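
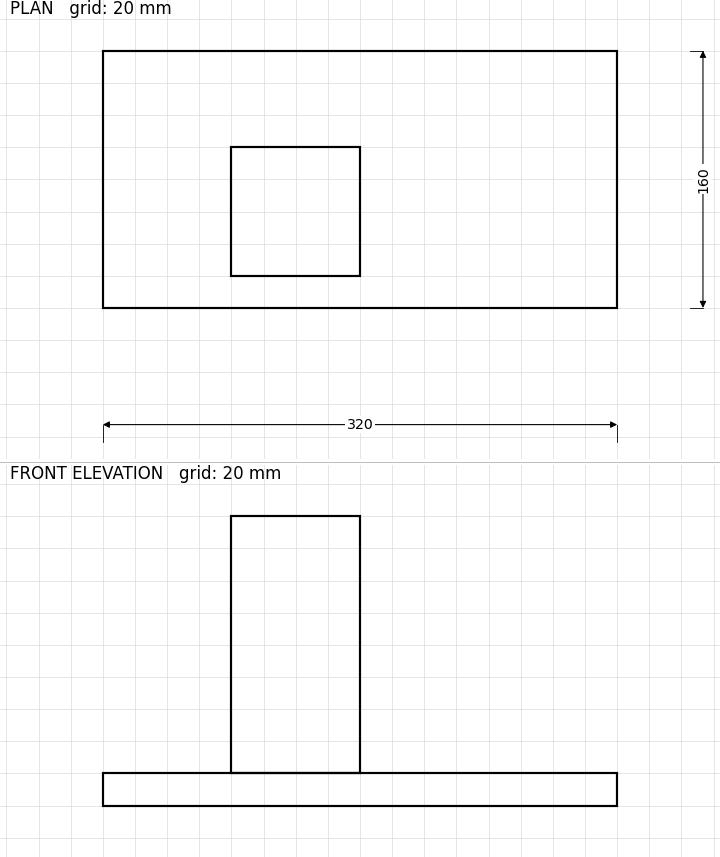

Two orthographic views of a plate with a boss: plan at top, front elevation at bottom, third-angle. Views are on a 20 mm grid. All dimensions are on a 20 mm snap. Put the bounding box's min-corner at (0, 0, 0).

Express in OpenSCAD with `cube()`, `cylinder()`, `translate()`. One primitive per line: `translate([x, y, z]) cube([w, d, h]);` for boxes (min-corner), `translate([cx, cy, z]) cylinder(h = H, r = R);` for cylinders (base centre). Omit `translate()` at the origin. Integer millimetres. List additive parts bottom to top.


cube([320, 160, 20]);
translate([80, 20, 20]) cube([80, 80, 160]);


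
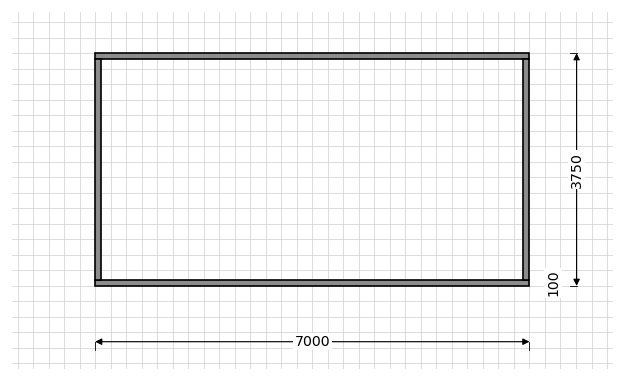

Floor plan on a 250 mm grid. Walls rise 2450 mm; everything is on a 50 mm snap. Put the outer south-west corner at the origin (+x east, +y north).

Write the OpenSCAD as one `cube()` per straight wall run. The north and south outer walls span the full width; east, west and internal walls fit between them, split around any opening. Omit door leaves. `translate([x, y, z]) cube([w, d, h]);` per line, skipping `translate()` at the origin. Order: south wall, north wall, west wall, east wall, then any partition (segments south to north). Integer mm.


cube([7000, 100, 2450]);
translate([0, 3650, 0]) cube([7000, 100, 2450]);
translate([0, 100, 0]) cube([100, 3550, 2450]);
translate([6900, 100, 0]) cube([100, 3550, 2450]);


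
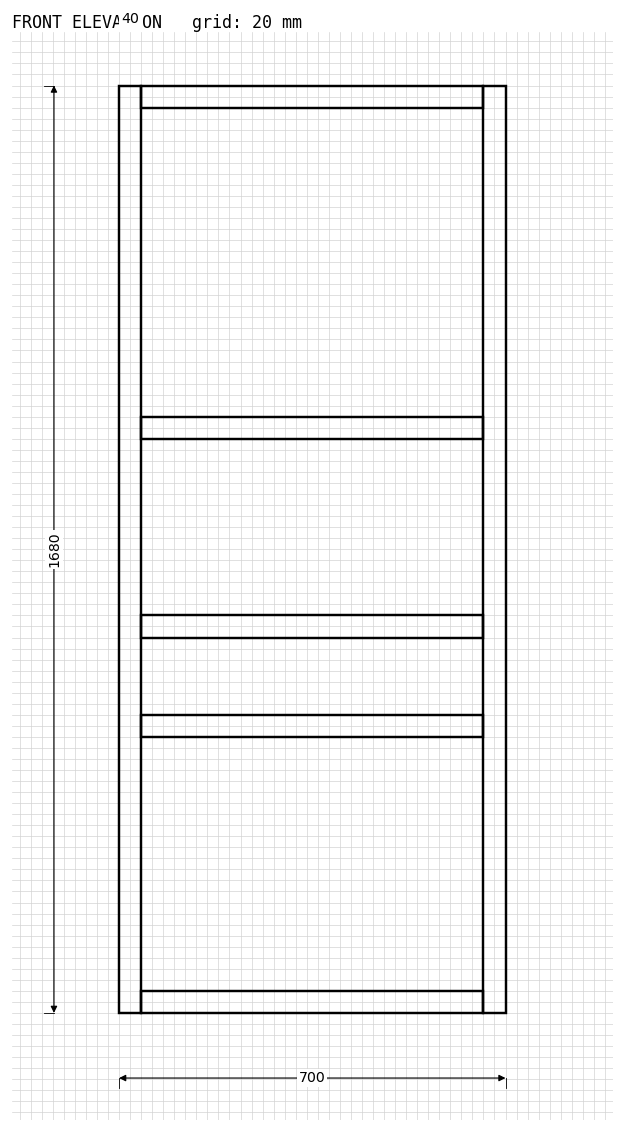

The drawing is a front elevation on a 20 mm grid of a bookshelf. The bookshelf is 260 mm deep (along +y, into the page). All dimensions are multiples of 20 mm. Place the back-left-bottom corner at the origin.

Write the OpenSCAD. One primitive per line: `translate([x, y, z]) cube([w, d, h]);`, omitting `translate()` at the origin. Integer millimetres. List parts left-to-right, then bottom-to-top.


cube([40, 260, 1680]);
translate([40, 0, 0]) cube([620, 260, 40]);
translate([40, 0, 500]) cube([620, 260, 40]);
translate([40, 0, 680]) cube([620, 260, 40]);
translate([40, 0, 1040]) cube([620, 260, 40]);
translate([40, 0, 1640]) cube([620, 260, 40]);
translate([660, 0, 0]) cube([40, 260, 1680]);


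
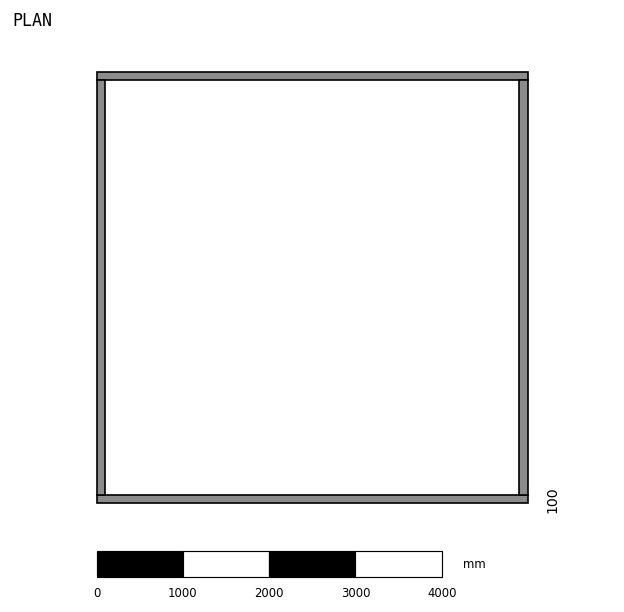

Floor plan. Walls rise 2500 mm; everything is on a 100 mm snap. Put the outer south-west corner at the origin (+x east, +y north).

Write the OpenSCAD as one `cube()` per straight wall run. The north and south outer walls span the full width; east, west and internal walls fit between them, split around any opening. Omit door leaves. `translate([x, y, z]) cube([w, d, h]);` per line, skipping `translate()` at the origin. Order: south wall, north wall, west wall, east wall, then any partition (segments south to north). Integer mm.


cube([5000, 100, 2500]);
translate([0, 4900, 0]) cube([5000, 100, 2500]);
translate([0, 100, 0]) cube([100, 4800, 2500]);
translate([4900, 100, 0]) cube([100, 4800, 2500]);


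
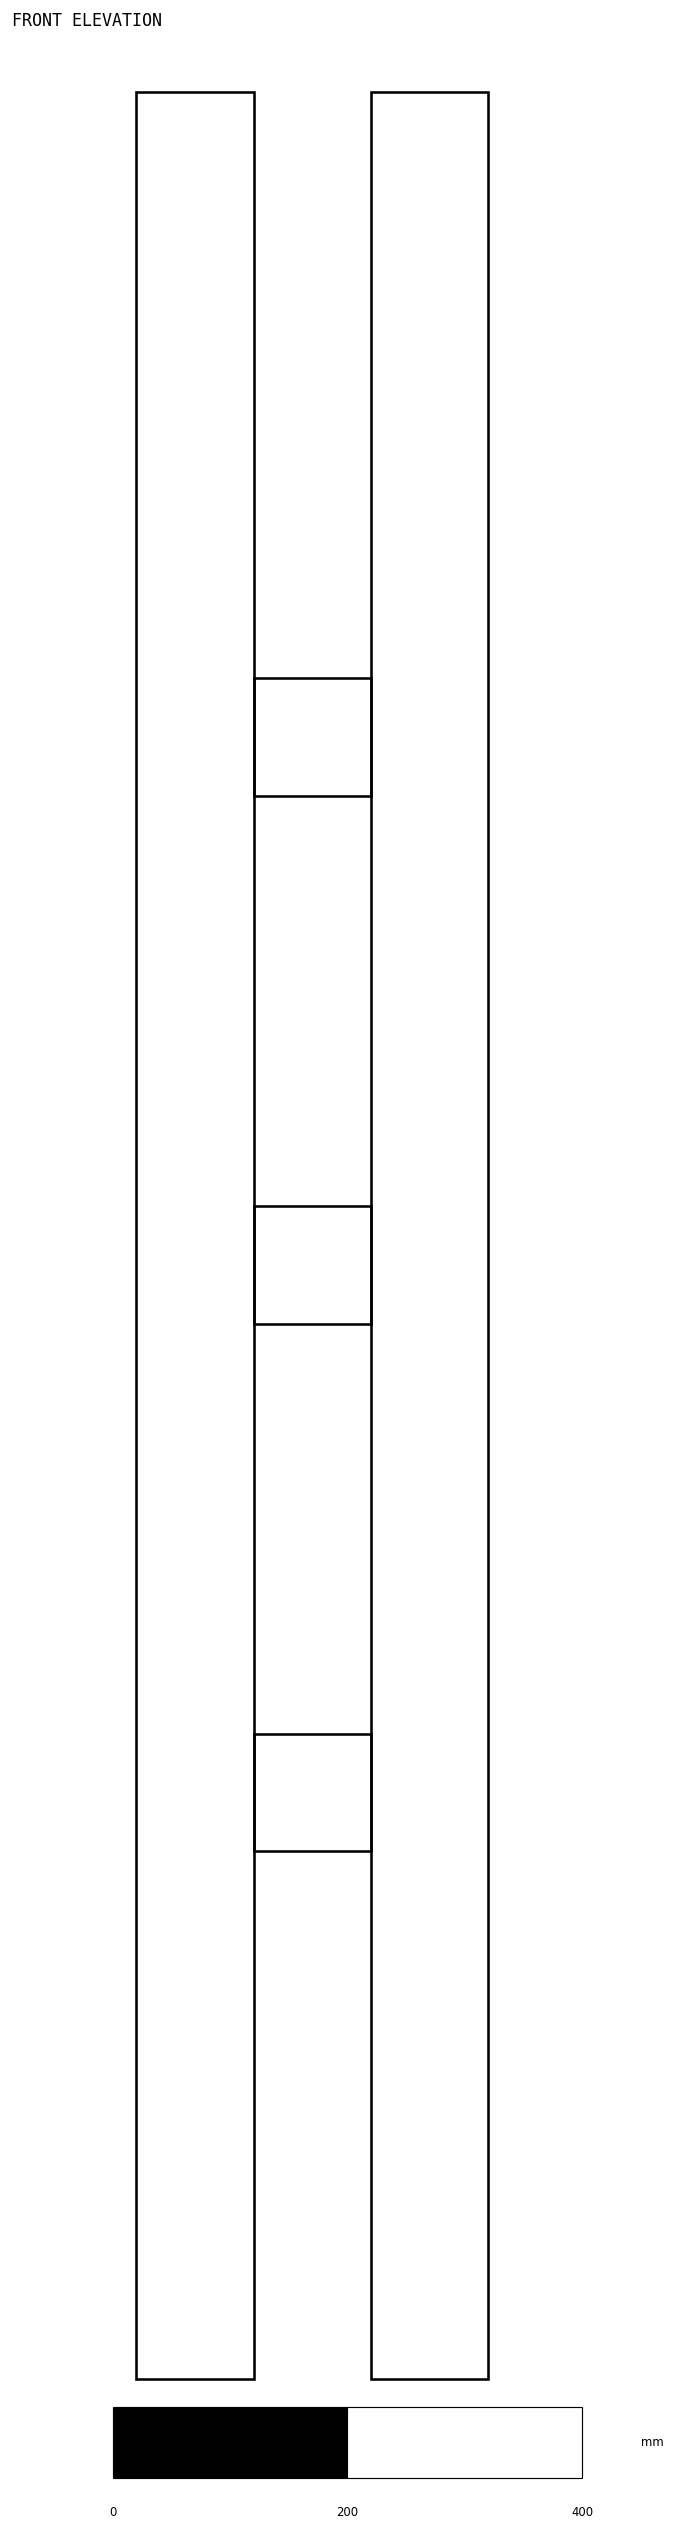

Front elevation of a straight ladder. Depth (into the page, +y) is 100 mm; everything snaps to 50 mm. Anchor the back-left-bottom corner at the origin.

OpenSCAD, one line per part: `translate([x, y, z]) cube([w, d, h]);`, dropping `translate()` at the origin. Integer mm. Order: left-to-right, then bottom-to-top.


cube([100, 100, 1950]);
translate([100, 0, 450]) cube([100, 100, 100]);
translate([100, 0, 900]) cube([100, 100, 100]);
translate([100, 0, 1350]) cube([100, 100, 100]);
translate([200, 0, 0]) cube([100, 100, 1950]);


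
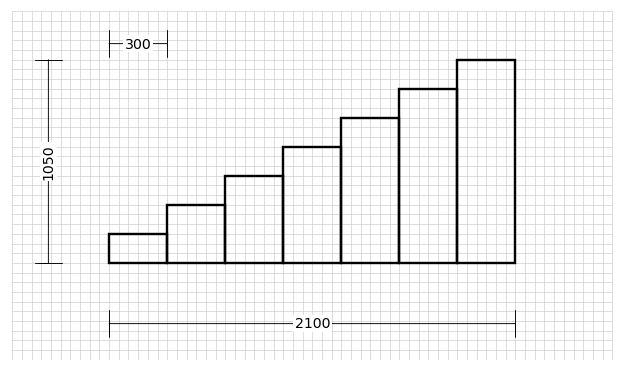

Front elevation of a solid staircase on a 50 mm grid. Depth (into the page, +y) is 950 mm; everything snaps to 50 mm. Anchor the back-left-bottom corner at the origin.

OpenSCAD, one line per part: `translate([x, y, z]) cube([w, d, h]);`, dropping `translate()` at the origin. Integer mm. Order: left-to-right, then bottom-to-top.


cube([300, 950, 150]);
translate([300, 0, 0]) cube([300, 950, 300]);
translate([600, 0, 0]) cube([300, 950, 450]);
translate([900, 0, 0]) cube([300, 950, 600]);
translate([1200, 0, 0]) cube([300, 950, 750]);
translate([1500, 0, 0]) cube([300, 950, 900]);
translate([1800, 0, 0]) cube([300, 950, 1050]);


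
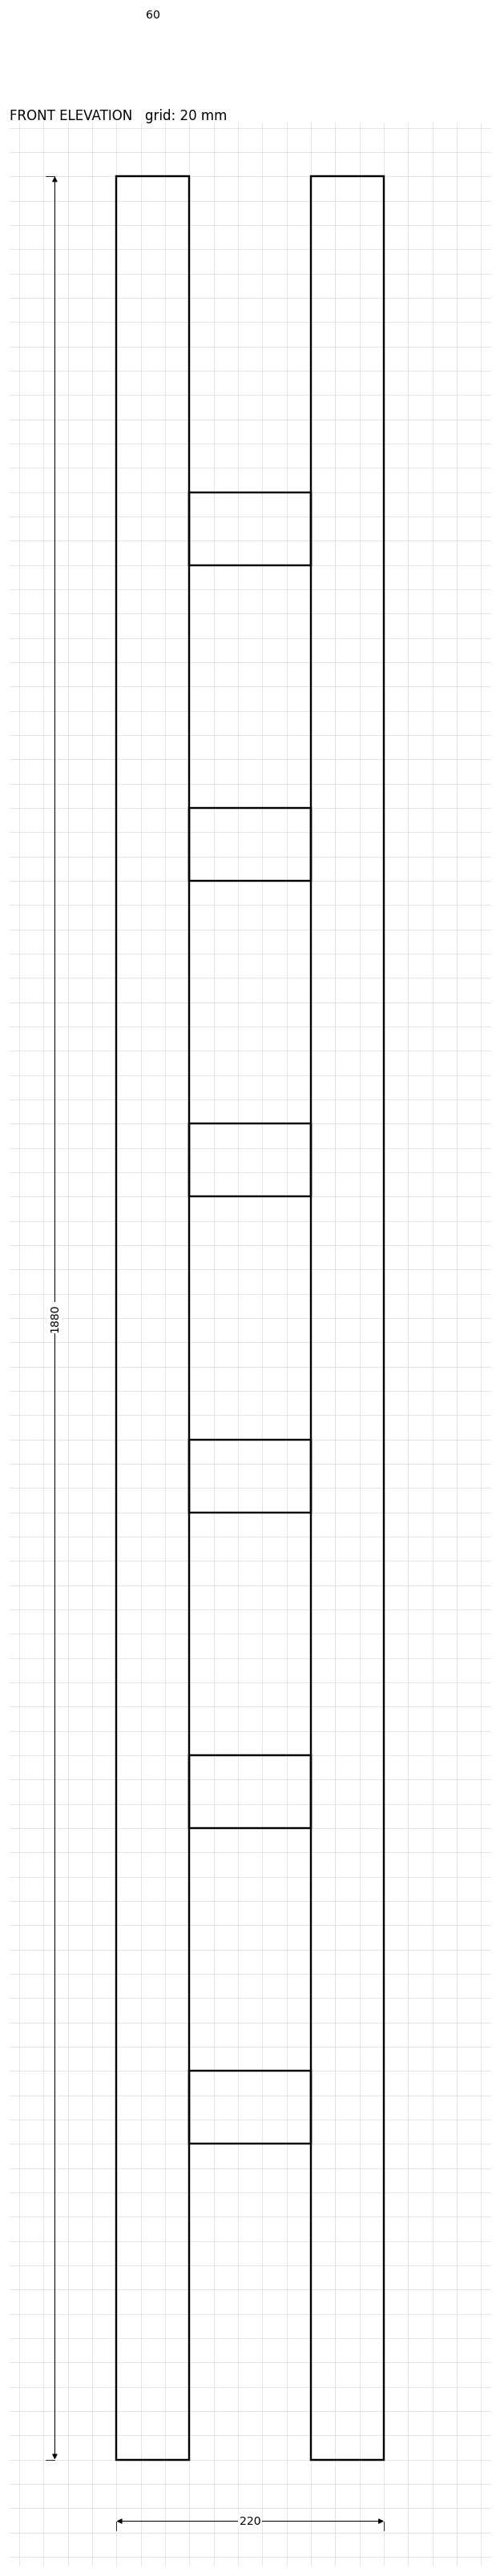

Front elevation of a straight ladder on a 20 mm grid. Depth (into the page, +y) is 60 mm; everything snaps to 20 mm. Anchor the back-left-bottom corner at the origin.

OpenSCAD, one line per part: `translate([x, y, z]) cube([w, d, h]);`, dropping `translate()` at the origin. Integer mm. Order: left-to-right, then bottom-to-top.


cube([60, 60, 1880]);
translate([60, 0, 260]) cube([100, 60, 60]);
translate([60, 0, 520]) cube([100, 60, 60]);
translate([60, 0, 780]) cube([100, 60, 60]);
translate([60, 0, 1040]) cube([100, 60, 60]);
translate([60, 0, 1300]) cube([100, 60, 60]);
translate([60, 0, 1560]) cube([100, 60, 60]);
translate([160, 0, 0]) cube([60, 60, 1880]);


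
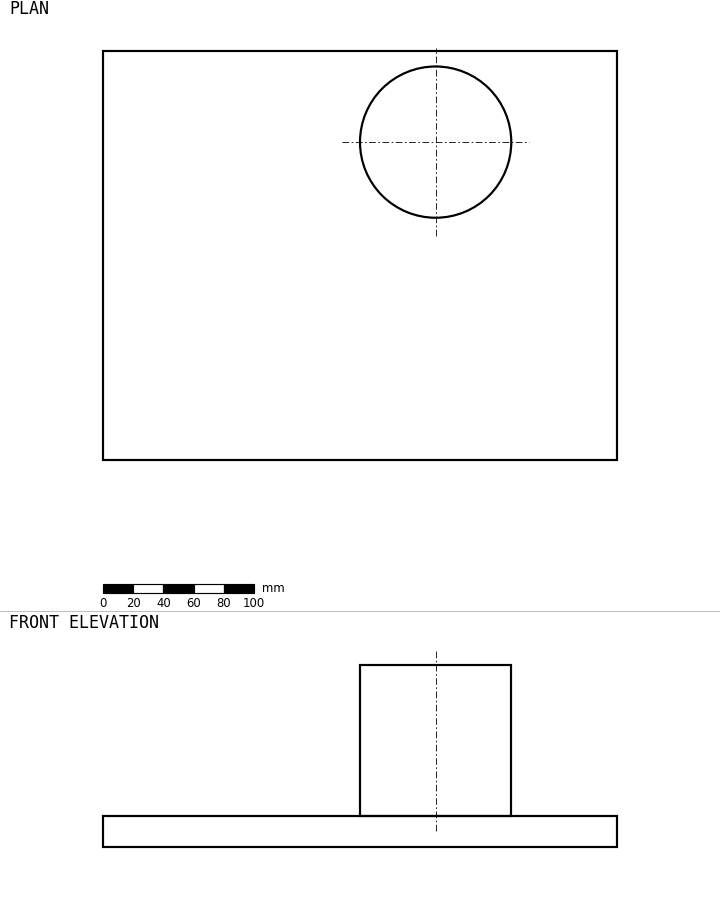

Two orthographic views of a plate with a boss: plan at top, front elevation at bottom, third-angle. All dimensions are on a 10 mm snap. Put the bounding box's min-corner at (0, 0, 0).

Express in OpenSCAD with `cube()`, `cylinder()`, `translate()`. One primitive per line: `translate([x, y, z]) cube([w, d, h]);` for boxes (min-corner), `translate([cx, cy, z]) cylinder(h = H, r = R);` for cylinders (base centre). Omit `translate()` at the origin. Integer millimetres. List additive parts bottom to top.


cube([340, 270, 20]);
translate([220, 210, 20]) cylinder(h = 100, r = 50);


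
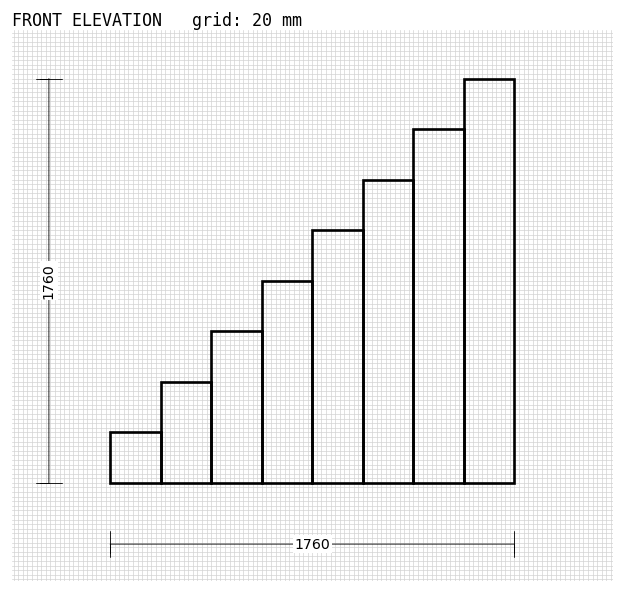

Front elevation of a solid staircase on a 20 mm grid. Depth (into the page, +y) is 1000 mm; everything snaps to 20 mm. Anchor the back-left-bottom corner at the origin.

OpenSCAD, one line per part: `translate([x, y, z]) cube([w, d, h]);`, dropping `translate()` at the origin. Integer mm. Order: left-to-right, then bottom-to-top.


cube([220, 1000, 220]);
translate([220, 0, 0]) cube([220, 1000, 440]);
translate([440, 0, 0]) cube([220, 1000, 660]);
translate([660, 0, 0]) cube([220, 1000, 880]);
translate([880, 0, 0]) cube([220, 1000, 1100]);
translate([1100, 0, 0]) cube([220, 1000, 1320]);
translate([1320, 0, 0]) cube([220, 1000, 1540]);
translate([1540, 0, 0]) cube([220, 1000, 1760]);


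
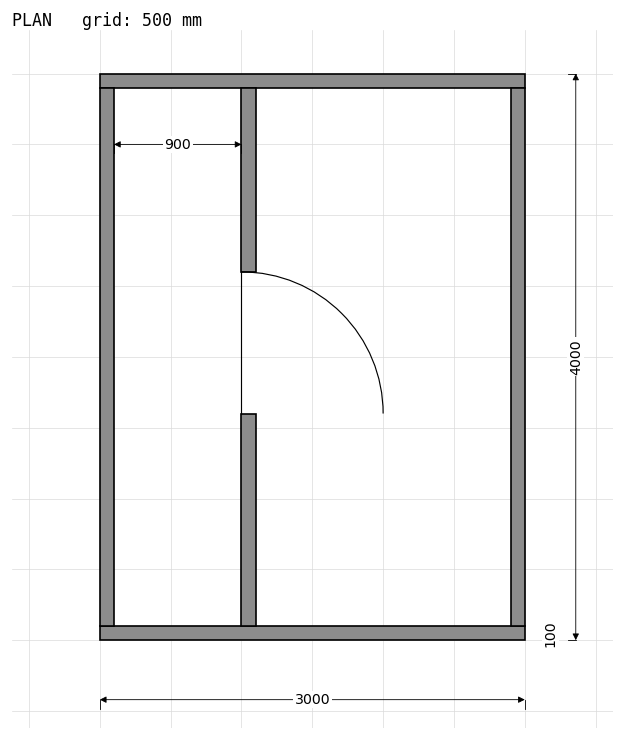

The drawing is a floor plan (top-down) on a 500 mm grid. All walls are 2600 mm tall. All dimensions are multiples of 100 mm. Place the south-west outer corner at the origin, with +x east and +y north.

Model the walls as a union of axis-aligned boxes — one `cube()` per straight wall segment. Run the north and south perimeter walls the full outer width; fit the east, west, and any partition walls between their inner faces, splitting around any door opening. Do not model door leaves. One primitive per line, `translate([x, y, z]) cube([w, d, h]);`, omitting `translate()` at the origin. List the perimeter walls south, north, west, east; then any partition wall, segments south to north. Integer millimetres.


cube([3000, 100, 2600]);
translate([0, 3900, 0]) cube([3000, 100, 2600]);
translate([0, 100, 0]) cube([100, 3800, 2600]);
translate([2900, 100, 0]) cube([100, 3800, 2600]);
translate([1000, 100, 0]) cube([100, 1500, 2600]);
translate([1000, 2600, 0]) cube([100, 1300, 2600]);


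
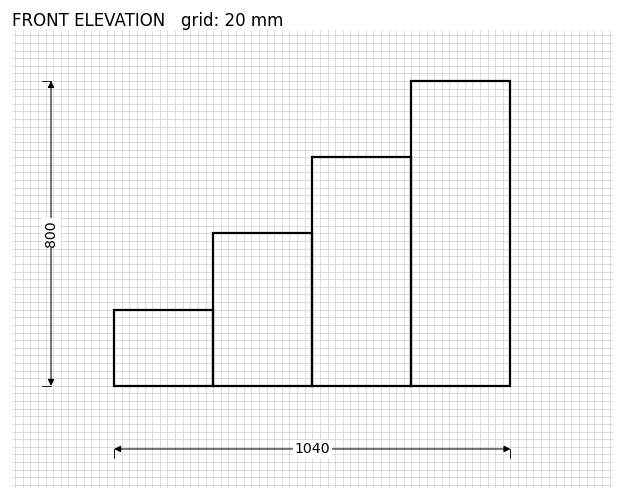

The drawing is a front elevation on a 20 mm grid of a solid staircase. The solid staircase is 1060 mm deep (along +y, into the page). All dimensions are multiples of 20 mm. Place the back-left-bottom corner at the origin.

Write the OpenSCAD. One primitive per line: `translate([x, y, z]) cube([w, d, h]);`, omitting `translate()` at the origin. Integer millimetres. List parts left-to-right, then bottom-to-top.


cube([260, 1060, 200]);
translate([260, 0, 0]) cube([260, 1060, 400]);
translate([520, 0, 0]) cube([260, 1060, 600]);
translate([780, 0, 0]) cube([260, 1060, 800]);


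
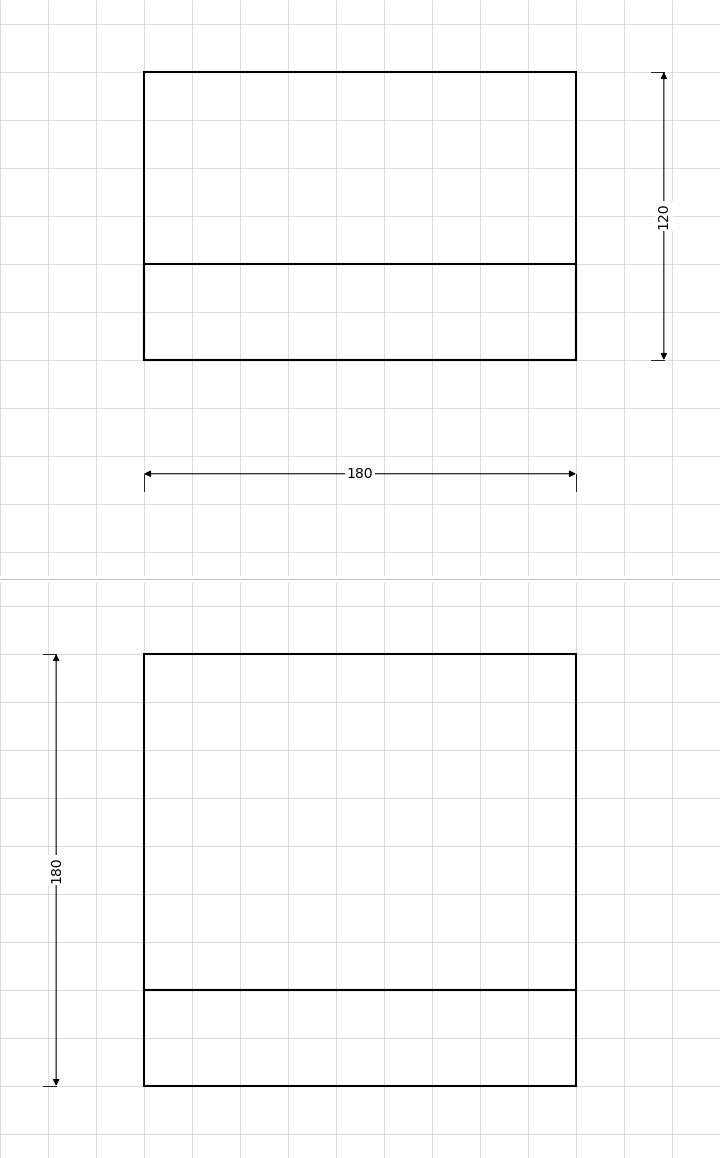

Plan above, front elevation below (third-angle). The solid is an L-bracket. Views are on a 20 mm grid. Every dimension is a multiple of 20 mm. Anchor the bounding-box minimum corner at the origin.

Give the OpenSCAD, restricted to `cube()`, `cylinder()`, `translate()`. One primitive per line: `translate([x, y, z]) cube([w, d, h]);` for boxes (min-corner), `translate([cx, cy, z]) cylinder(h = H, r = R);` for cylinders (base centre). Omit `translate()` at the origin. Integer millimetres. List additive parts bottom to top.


cube([180, 120, 40]);
translate([0, 0, 40]) cube([180, 40, 140]);


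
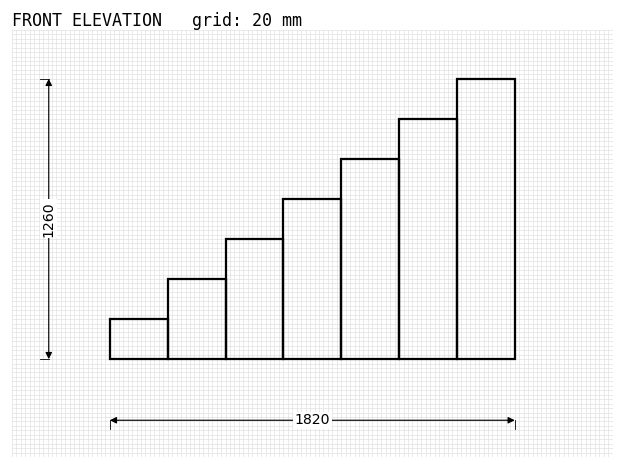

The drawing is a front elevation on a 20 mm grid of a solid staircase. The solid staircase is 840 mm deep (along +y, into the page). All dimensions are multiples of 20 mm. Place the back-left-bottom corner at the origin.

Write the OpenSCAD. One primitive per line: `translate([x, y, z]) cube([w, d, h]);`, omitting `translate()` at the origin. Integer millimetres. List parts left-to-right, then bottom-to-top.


cube([260, 840, 180]);
translate([260, 0, 0]) cube([260, 840, 360]);
translate([520, 0, 0]) cube([260, 840, 540]);
translate([780, 0, 0]) cube([260, 840, 720]);
translate([1040, 0, 0]) cube([260, 840, 900]);
translate([1300, 0, 0]) cube([260, 840, 1080]);
translate([1560, 0, 0]) cube([260, 840, 1260]);


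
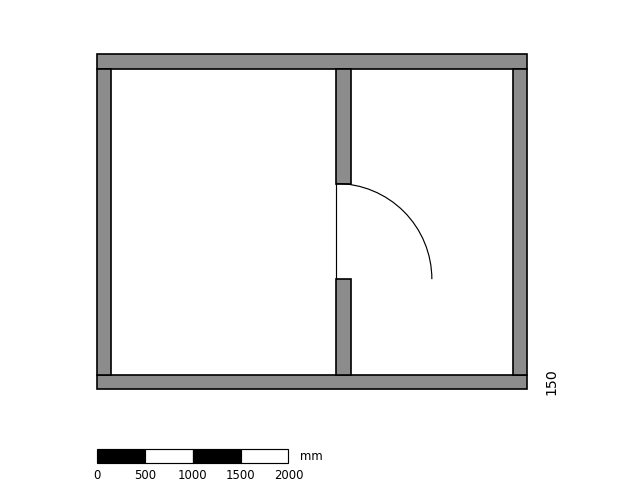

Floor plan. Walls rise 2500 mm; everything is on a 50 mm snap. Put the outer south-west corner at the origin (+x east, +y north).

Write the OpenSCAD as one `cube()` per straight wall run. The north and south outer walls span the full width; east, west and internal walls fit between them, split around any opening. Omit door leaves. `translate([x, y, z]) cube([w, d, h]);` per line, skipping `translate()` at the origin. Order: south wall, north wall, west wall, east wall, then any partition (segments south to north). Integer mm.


cube([4500, 150, 2500]);
translate([0, 3350, 0]) cube([4500, 150, 2500]);
translate([0, 150, 0]) cube([150, 3200, 2500]);
translate([4350, 150, 0]) cube([150, 3200, 2500]);
translate([2500, 150, 0]) cube([150, 1000, 2500]);
translate([2500, 2150, 0]) cube([150, 1200, 2500]);


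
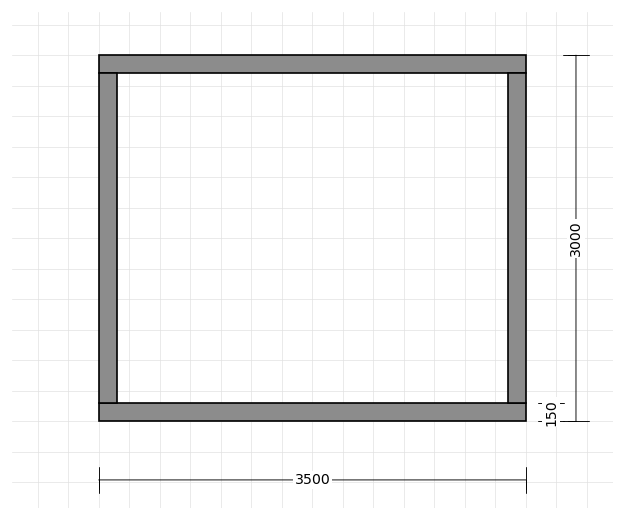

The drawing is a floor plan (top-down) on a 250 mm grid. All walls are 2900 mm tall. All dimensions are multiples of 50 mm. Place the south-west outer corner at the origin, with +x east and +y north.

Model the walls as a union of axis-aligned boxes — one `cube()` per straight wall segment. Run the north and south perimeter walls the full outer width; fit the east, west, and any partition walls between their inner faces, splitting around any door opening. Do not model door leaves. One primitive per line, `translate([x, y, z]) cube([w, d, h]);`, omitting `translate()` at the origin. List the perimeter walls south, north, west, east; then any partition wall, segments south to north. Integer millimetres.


cube([3500, 150, 2900]);
translate([0, 2850, 0]) cube([3500, 150, 2900]);
translate([0, 150, 0]) cube([150, 2700, 2900]);
translate([3350, 150, 0]) cube([150, 2700, 2900]);


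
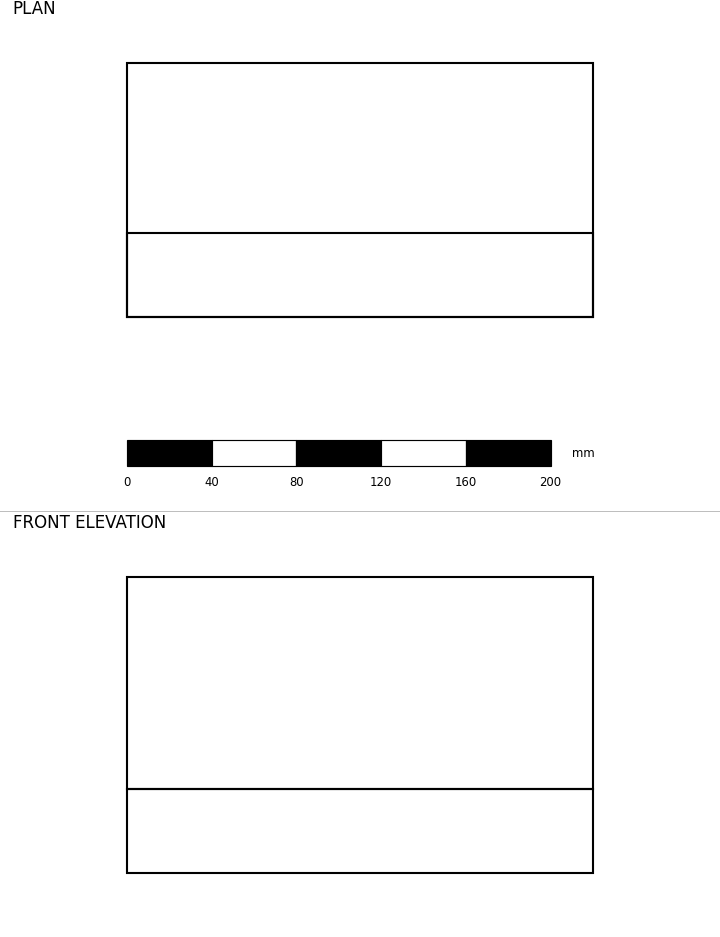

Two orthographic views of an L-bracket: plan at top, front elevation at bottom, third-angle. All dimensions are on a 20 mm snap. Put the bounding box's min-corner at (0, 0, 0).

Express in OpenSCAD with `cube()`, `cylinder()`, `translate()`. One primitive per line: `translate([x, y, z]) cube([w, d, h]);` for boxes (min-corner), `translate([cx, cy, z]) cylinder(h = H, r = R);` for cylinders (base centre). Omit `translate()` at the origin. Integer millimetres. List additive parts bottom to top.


cube([220, 120, 40]);
translate([0, 0, 40]) cube([220, 40, 100]);


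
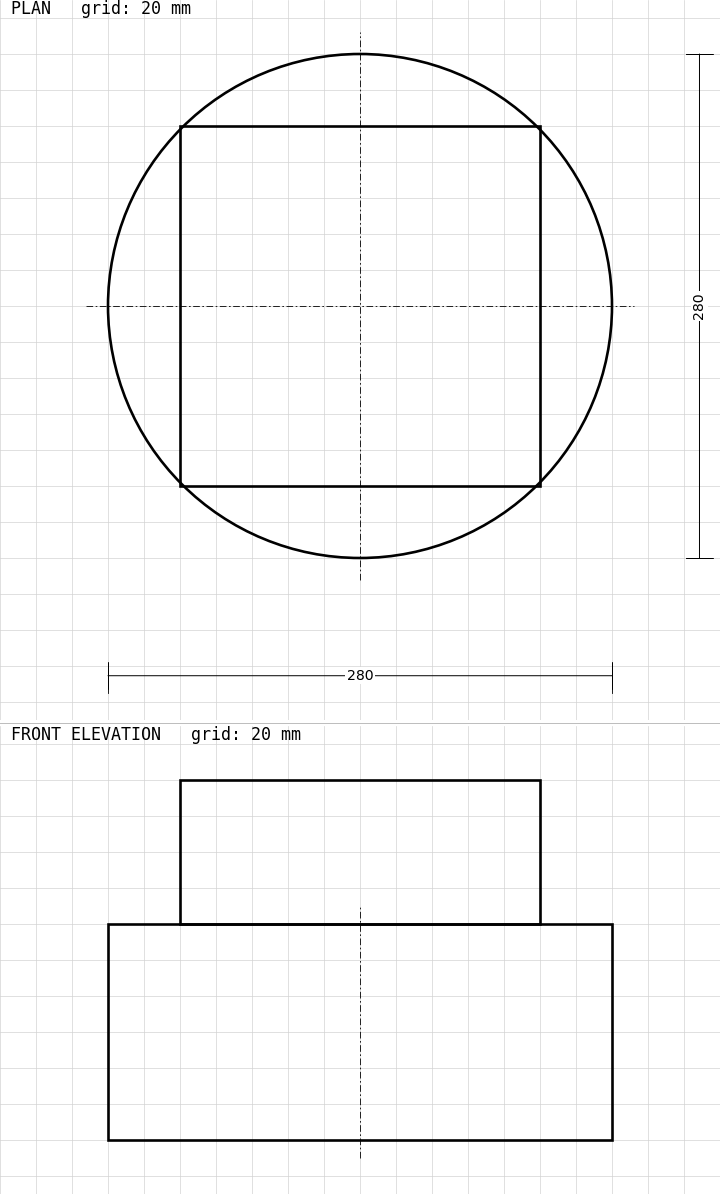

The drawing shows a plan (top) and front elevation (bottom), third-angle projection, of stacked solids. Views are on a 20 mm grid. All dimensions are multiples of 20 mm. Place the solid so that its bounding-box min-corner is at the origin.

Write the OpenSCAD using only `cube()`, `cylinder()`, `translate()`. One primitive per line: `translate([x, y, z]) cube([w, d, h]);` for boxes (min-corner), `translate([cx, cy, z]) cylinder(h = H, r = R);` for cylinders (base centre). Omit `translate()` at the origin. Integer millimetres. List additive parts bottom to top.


translate([140, 140, 0]) cylinder(h = 120, r = 140);
translate([40, 40, 120]) cube([200, 200, 80]);


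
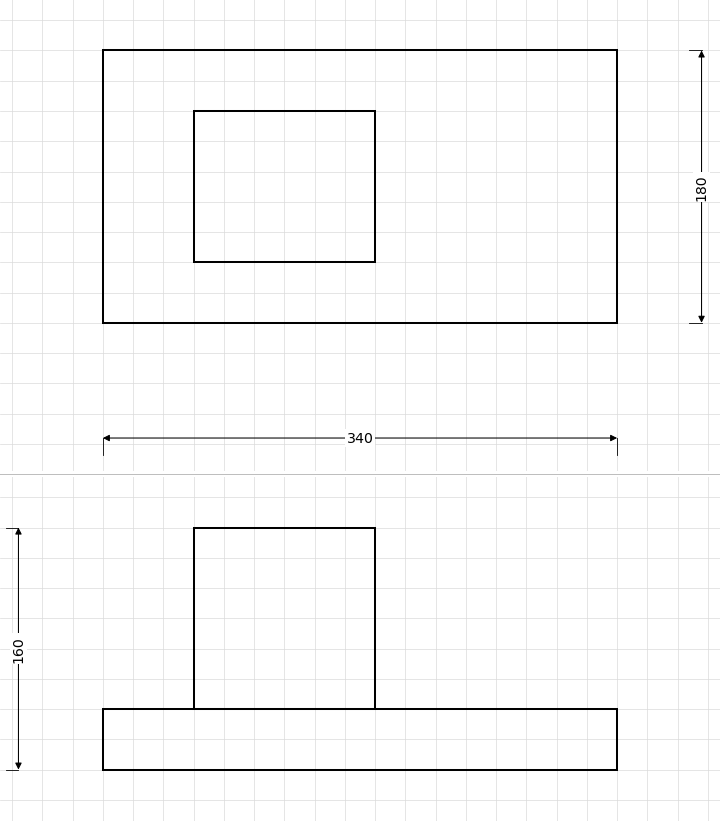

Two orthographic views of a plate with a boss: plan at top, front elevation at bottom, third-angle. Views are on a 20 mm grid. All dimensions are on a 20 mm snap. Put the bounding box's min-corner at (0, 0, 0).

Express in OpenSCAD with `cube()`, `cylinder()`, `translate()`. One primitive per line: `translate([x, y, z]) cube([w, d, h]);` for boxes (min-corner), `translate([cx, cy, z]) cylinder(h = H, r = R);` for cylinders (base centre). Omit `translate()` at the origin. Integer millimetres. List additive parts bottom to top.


cube([340, 180, 40]);
translate([60, 40, 40]) cube([120, 100, 120]);


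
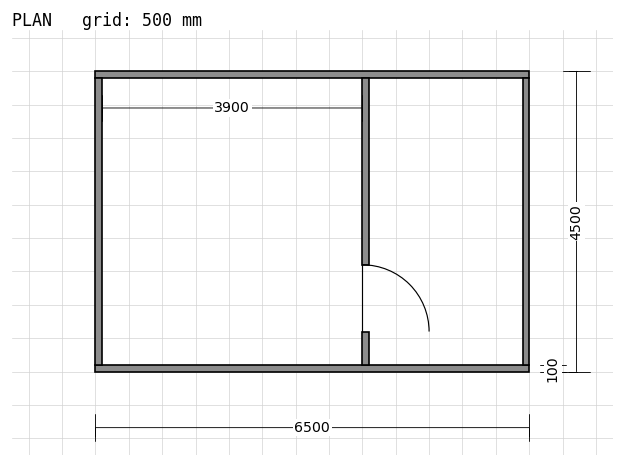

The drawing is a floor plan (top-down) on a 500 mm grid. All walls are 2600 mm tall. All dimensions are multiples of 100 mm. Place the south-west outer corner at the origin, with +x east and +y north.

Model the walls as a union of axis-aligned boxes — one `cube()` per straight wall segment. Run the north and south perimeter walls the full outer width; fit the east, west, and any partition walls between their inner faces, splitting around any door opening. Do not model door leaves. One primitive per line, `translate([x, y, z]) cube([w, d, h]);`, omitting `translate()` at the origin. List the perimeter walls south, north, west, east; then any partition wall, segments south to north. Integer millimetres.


cube([6500, 100, 2600]);
translate([0, 4400, 0]) cube([6500, 100, 2600]);
translate([0, 100, 0]) cube([100, 4300, 2600]);
translate([6400, 100, 0]) cube([100, 4300, 2600]);
translate([4000, 100, 0]) cube([100, 500, 2600]);
translate([4000, 1600, 0]) cube([100, 2800, 2600]);


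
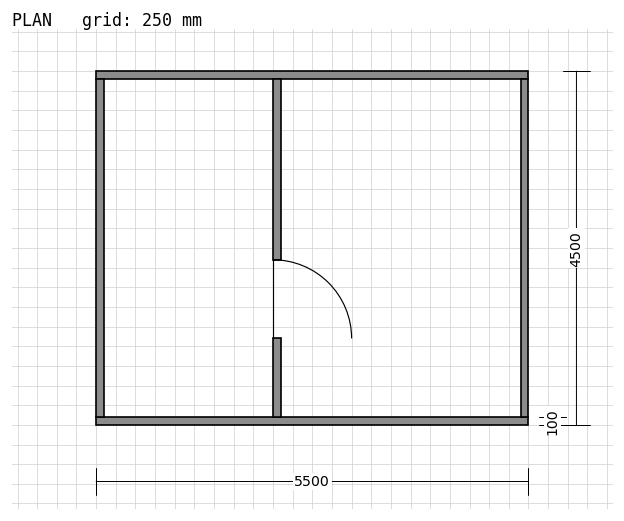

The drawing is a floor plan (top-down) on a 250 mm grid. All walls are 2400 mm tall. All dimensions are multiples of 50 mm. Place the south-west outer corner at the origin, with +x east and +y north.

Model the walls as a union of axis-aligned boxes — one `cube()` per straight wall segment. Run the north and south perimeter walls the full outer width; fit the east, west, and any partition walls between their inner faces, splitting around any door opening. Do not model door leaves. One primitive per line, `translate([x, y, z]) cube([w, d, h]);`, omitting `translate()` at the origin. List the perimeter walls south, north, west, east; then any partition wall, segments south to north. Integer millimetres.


cube([5500, 100, 2400]);
translate([0, 4400, 0]) cube([5500, 100, 2400]);
translate([0, 100, 0]) cube([100, 4300, 2400]);
translate([5400, 100, 0]) cube([100, 4300, 2400]);
translate([2250, 100, 0]) cube([100, 1000, 2400]);
translate([2250, 2100, 0]) cube([100, 2300, 2400]);


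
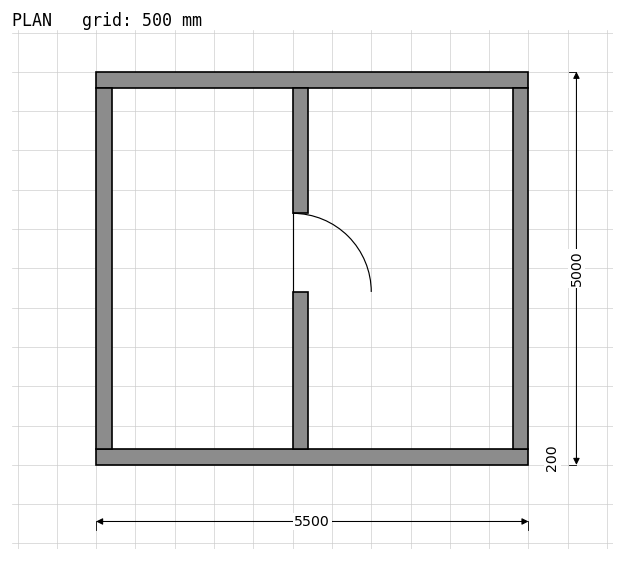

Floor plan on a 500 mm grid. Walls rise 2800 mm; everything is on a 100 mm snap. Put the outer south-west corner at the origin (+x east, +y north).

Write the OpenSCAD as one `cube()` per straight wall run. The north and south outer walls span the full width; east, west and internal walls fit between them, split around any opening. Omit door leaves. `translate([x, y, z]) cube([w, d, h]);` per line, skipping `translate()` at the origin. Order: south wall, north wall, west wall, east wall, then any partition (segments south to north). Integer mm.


cube([5500, 200, 2800]);
translate([0, 4800, 0]) cube([5500, 200, 2800]);
translate([0, 200, 0]) cube([200, 4600, 2800]);
translate([5300, 200, 0]) cube([200, 4600, 2800]);
translate([2500, 200, 0]) cube([200, 2000, 2800]);
translate([2500, 3200, 0]) cube([200, 1600, 2800]);


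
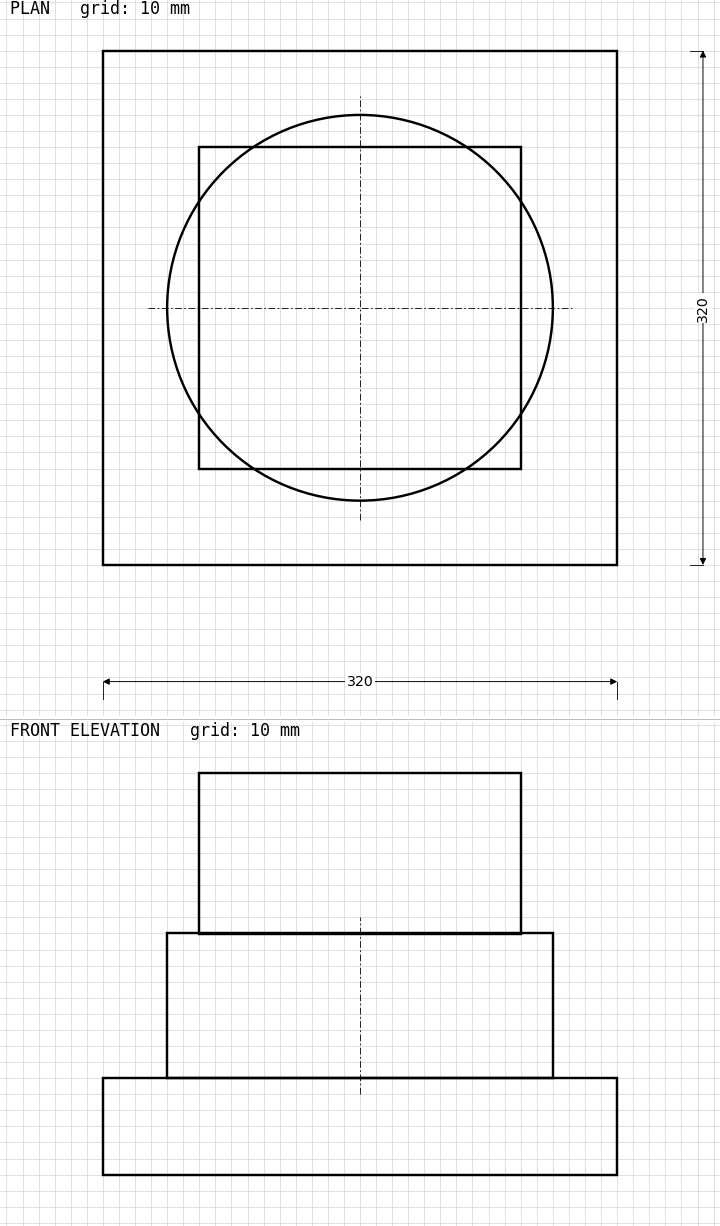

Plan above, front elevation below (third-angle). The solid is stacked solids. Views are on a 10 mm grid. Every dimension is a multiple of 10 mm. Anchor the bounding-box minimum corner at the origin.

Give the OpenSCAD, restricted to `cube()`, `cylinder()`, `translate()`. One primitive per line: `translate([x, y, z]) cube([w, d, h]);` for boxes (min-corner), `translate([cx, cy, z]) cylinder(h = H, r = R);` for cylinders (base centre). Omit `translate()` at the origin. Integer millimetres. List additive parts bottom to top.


cube([320, 320, 60]);
translate([160, 160, 60]) cylinder(h = 90, r = 120);
translate([60, 60, 150]) cube([200, 200, 100]);


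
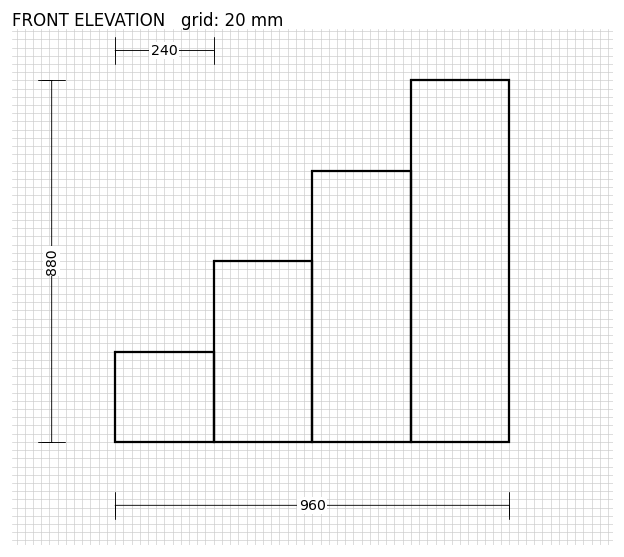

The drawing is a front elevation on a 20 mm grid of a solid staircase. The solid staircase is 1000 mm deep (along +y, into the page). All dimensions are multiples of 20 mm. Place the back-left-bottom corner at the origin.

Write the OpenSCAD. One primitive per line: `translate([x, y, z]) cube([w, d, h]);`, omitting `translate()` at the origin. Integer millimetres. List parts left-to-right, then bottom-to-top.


cube([240, 1000, 220]);
translate([240, 0, 0]) cube([240, 1000, 440]);
translate([480, 0, 0]) cube([240, 1000, 660]);
translate([720, 0, 0]) cube([240, 1000, 880]);


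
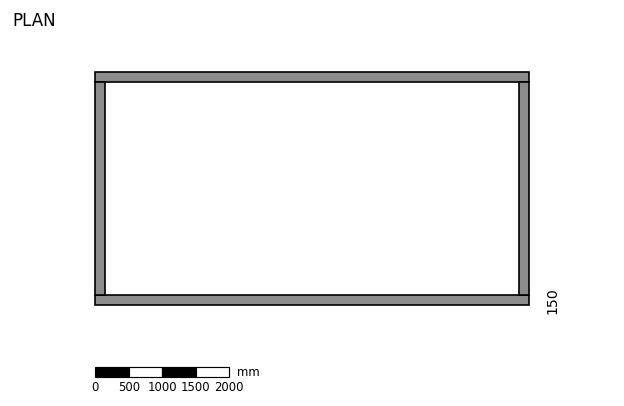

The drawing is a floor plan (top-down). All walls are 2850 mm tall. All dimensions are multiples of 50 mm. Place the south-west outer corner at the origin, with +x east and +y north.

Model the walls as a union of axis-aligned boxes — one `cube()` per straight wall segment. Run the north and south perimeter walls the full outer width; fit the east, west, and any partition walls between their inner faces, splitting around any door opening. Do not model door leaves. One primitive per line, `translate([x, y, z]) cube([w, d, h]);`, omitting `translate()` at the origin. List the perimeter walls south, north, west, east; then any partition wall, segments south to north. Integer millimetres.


cube([6500, 150, 2850]);
translate([0, 3350, 0]) cube([6500, 150, 2850]);
translate([0, 150, 0]) cube([150, 3200, 2850]);
translate([6350, 150, 0]) cube([150, 3200, 2850]);


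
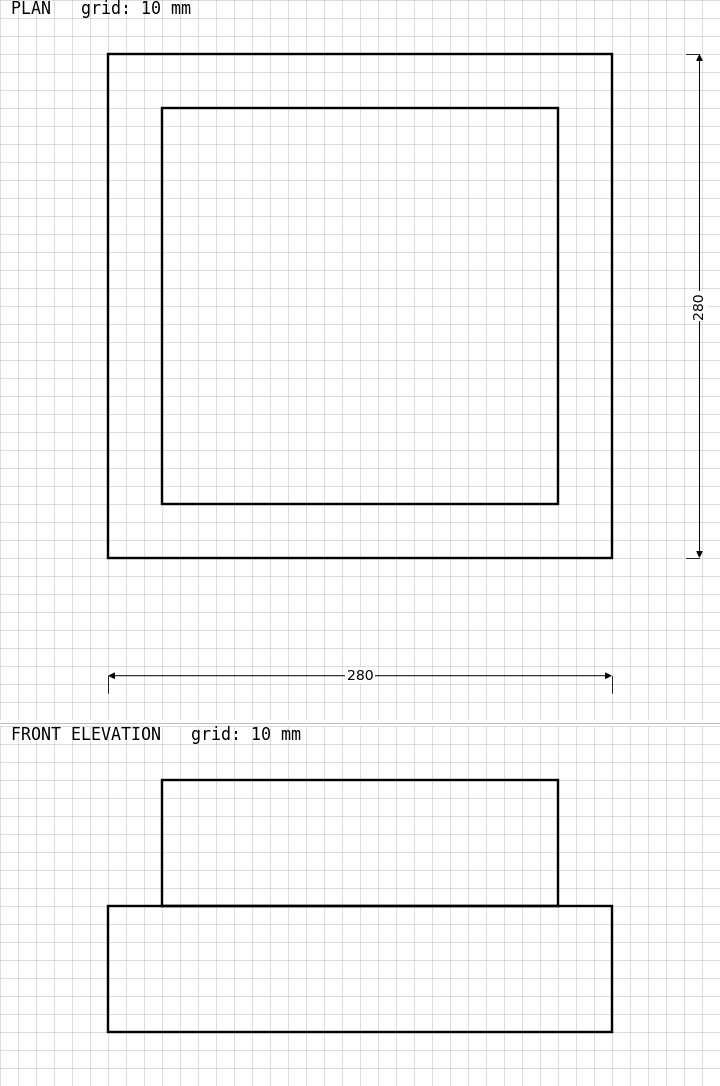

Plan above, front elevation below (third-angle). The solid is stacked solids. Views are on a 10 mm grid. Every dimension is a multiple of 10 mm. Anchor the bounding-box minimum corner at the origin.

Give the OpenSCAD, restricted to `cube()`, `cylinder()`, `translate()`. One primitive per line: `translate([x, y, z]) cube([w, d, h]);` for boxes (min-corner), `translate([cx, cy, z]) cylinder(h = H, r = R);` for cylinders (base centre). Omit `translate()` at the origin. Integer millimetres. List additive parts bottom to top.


cube([280, 280, 70]);
translate([30, 30, 70]) cube([220, 220, 70]);


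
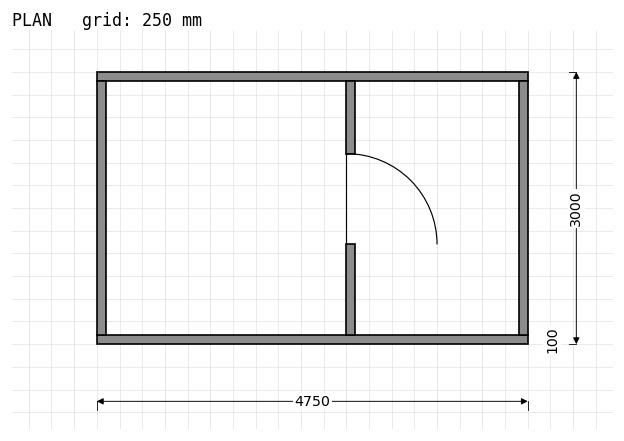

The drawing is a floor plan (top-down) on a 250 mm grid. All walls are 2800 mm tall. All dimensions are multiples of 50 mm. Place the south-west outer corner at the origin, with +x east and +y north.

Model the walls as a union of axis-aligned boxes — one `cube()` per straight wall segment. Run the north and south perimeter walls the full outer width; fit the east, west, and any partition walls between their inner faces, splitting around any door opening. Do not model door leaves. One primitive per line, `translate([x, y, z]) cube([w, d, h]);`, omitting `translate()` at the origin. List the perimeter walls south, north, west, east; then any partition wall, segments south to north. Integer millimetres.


cube([4750, 100, 2800]);
translate([0, 2900, 0]) cube([4750, 100, 2800]);
translate([0, 100, 0]) cube([100, 2800, 2800]);
translate([4650, 100, 0]) cube([100, 2800, 2800]);
translate([2750, 100, 0]) cube([100, 1000, 2800]);
translate([2750, 2100, 0]) cube([100, 800, 2800]);


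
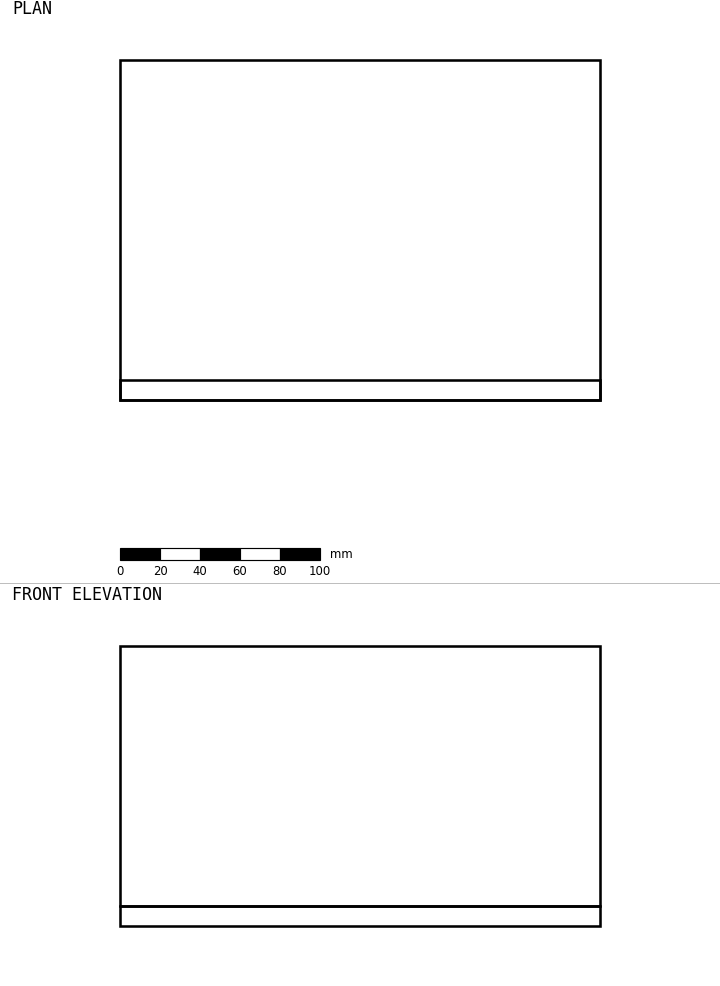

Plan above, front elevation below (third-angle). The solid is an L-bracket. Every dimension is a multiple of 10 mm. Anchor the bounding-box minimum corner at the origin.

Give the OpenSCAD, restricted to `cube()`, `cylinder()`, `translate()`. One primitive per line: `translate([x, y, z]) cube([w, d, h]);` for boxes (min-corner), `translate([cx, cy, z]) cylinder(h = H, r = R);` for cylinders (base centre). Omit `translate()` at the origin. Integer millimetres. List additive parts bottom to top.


cube([240, 170, 10]);
translate([0, 0, 10]) cube([240, 10, 130]);


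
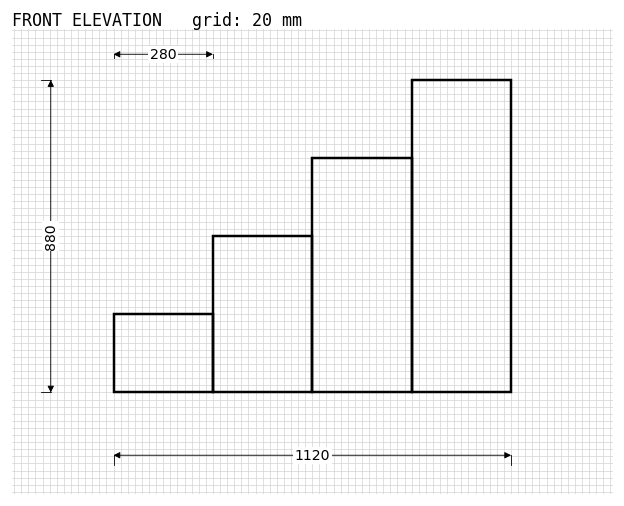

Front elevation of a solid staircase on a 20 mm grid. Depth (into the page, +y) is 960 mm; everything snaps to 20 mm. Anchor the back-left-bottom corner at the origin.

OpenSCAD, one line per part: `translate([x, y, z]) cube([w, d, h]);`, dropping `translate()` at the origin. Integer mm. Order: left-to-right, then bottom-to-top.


cube([280, 960, 220]);
translate([280, 0, 0]) cube([280, 960, 440]);
translate([560, 0, 0]) cube([280, 960, 660]);
translate([840, 0, 0]) cube([280, 960, 880]);


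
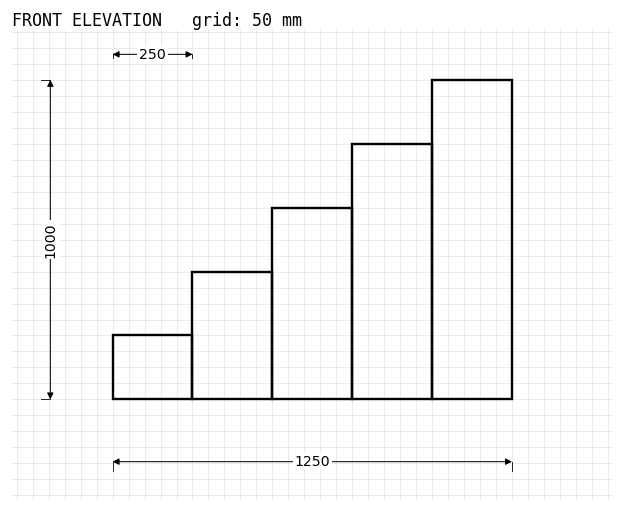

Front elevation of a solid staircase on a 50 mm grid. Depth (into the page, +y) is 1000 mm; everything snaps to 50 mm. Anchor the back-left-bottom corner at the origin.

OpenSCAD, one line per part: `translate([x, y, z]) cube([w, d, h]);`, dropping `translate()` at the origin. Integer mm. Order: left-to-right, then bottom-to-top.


cube([250, 1000, 200]);
translate([250, 0, 0]) cube([250, 1000, 400]);
translate([500, 0, 0]) cube([250, 1000, 600]);
translate([750, 0, 0]) cube([250, 1000, 800]);
translate([1000, 0, 0]) cube([250, 1000, 1000]);


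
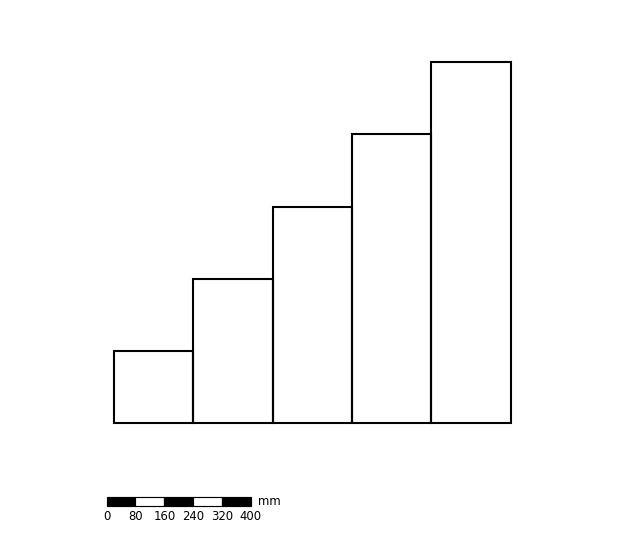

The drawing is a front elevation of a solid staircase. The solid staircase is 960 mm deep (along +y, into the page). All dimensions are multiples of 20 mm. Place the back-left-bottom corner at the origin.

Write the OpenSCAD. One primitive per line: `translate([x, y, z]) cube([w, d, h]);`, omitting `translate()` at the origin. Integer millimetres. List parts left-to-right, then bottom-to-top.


cube([220, 960, 200]);
translate([220, 0, 0]) cube([220, 960, 400]);
translate([440, 0, 0]) cube([220, 960, 600]);
translate([660, 0, 0]) cube([220, 960, 800]);
translate([880, 0, 0]) cube([220, 960, 1000]);


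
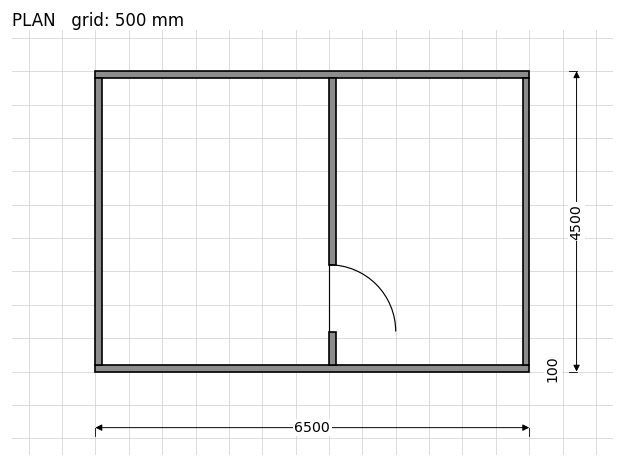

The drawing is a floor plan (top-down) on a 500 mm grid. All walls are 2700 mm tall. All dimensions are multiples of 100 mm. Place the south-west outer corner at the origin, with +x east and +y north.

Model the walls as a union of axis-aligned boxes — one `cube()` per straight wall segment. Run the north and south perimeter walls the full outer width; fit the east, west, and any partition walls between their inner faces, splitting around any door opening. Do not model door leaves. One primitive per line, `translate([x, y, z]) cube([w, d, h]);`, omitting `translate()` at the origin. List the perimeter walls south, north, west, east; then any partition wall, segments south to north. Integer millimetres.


cube([6500, 100, 2700]);
translate([0, 4400, 0]) cube([6500, 100, 2700]);
translate([0, 100, 0]) cube([100, 4300, 2700]);
translate([6400, 100, 0]) cube([100, 4300, 2700]);
translate([3500, 100, 0]) cube([100, 500, 2700]);
translate([3500, 1600, 0]) cube([100, 2800, 2700]);


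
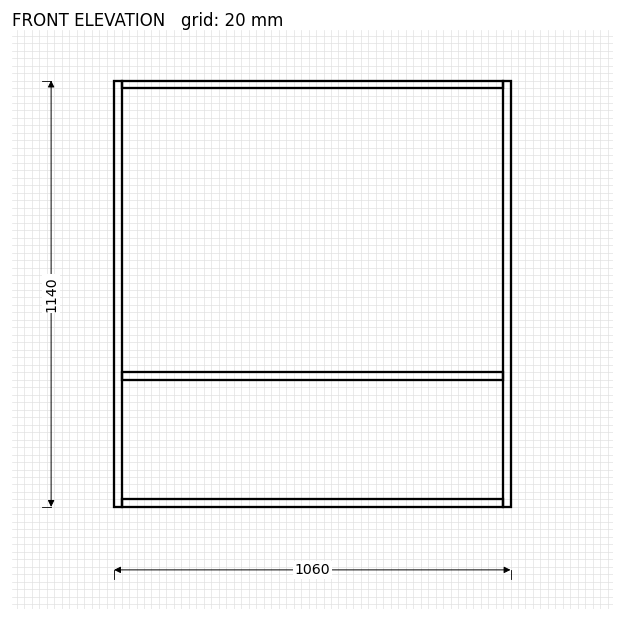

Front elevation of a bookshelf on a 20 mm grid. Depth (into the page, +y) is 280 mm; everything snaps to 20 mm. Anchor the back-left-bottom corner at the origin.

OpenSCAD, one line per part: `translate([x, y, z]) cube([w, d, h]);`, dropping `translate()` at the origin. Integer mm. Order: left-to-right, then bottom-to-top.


cube([20, 280, 1140]);
translate([20, 0, 0]) cube([1020, 280, 20]);
translate([20, 0, 340]) cube([1020, 280, 20]);
translate([20, 0, 1120]) cube([1020, 280, 20]);
translate([1040, 0, 0]) cube([20, 280, 1140]);


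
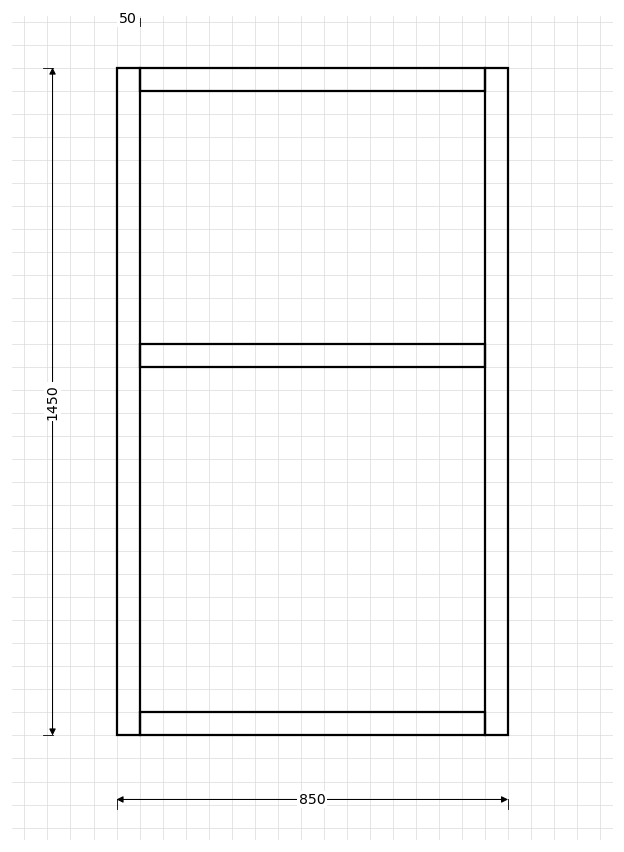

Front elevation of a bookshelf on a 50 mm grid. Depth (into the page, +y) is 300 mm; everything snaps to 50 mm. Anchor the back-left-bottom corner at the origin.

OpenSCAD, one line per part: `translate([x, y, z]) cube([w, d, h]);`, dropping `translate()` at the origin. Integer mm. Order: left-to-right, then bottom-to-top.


cube([50, 300, 1450]);
translate([50, 0, 0]) cube([750, 300, 50]);
translate([50, 0, 800]) cube([750, 300, 50]);
translate([50, 0, 1400]) cube([750, 300, 50]);
translate([800, 0, 0]) cube([50, 300, 1450]);


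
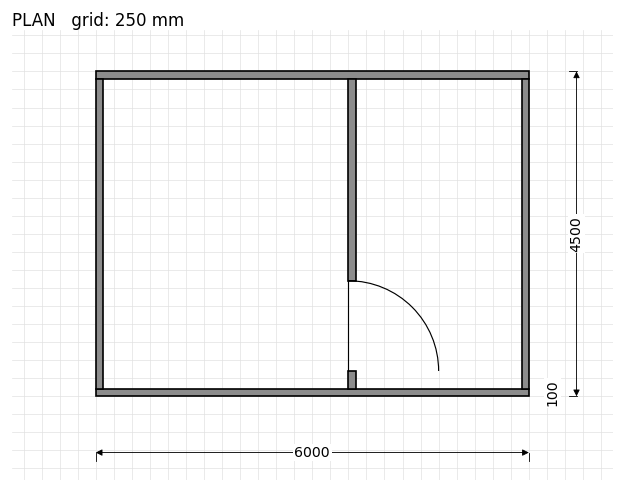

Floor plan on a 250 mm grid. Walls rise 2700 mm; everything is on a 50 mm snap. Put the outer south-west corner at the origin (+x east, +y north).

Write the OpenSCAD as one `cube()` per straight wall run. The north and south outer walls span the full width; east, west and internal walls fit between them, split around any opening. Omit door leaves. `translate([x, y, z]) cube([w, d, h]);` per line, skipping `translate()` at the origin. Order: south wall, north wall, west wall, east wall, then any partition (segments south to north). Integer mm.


cube([6000, 100, 2700]);
translate([0, 4400, 0]) cube([6000, 100, 2700]);
translate([0, 100, 0]) cube([100, 4300, 2700]);
translate([5900, 100, 0]) cube([100, 4300, 2700]);
translate([3500, 100, 0]) cube([100, 250, 2700]);
translate([3500, 1600, 0]) cube([100, 2800, 2700]);


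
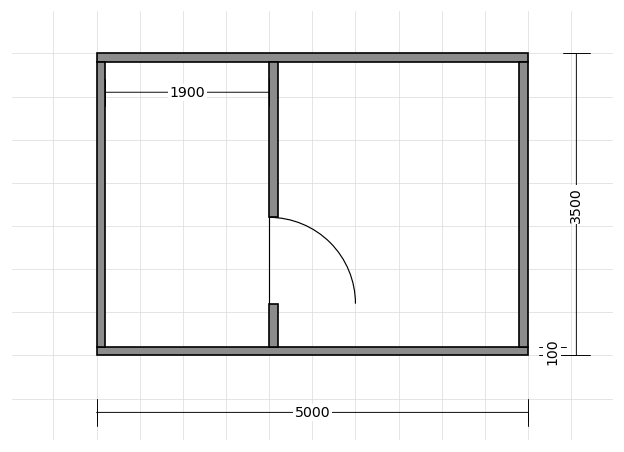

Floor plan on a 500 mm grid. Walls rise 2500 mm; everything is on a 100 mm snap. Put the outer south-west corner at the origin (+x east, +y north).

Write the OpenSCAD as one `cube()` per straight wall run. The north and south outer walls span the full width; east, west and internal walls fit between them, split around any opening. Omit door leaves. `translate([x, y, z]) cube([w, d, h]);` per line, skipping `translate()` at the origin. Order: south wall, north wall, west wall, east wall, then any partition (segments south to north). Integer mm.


cube([5000, 100, 2500]);
translate([0, 3400, 0]) cube([5000, 100, 2500]);
translate([0, 100, 0]) cube([100, 3300, 2500]);
translate([4900, 100, 0]) cube([100, 3300, 2500]);
translate([2000, 100, 0]) cube([100, 500, 2500]);
translate([2000, 1600, 0]) cube([100, 1800, 2500]);


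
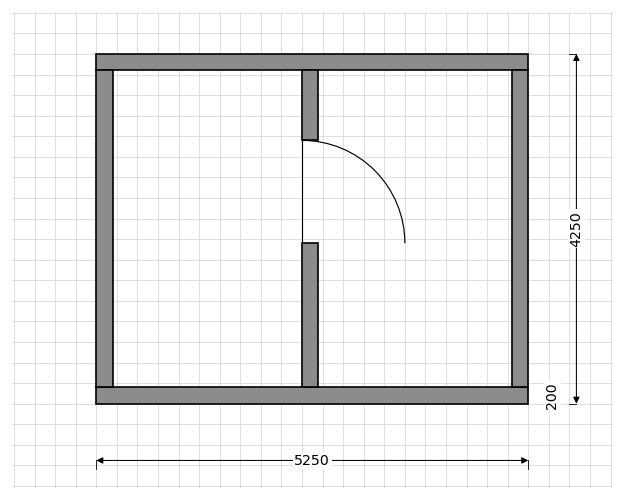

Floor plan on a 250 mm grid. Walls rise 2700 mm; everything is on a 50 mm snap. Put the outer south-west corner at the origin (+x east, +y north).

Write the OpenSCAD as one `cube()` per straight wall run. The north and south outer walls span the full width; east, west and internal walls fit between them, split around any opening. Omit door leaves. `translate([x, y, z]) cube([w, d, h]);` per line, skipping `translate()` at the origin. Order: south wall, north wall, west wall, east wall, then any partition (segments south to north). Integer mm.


cube([5250, 200, 2700]);
translate([0, 4050, 0]) cube([5250, 200, 2700]);
translate([0, 200, 0]) cube([200, 3850, 2700]);
translate([5050, 200, 0]) cube([200, 3850, 2700]);
translate([2500, 200, 0]) cube([200, 1750, 2700]);
translate([2500, 3200, 0]) cube([200, 850, 2700]);


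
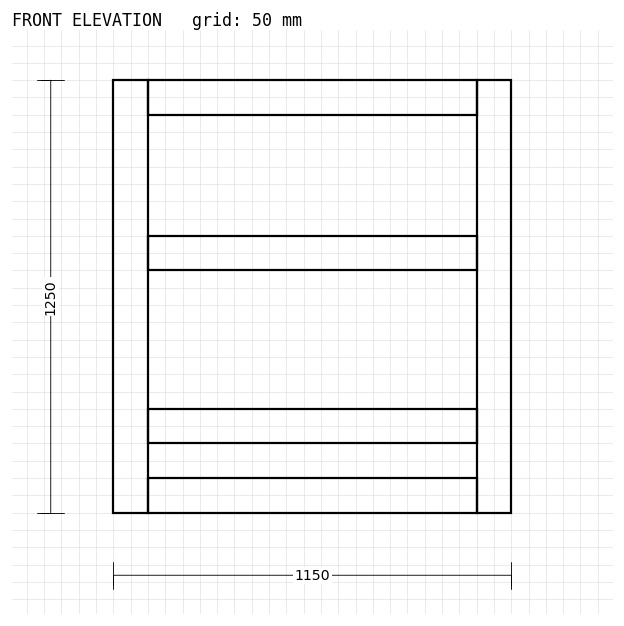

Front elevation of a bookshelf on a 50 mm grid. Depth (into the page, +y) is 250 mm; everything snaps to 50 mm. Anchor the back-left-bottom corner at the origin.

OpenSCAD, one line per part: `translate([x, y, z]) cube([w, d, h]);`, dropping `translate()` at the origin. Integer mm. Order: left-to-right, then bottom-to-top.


cube([100, 250, 1250]);
translate([100, 0, 0]) cube([950, 250, 100]);
translate([100, 0, 200]) cube([950, 250, 100]);
translate([100, 0, 700]) cube([950, 250, 100]);
translate([100, 0, 1150]) cube([950, 250, 100]);
translate([1050, 0, 0]) cube([100, 250, 1250]);


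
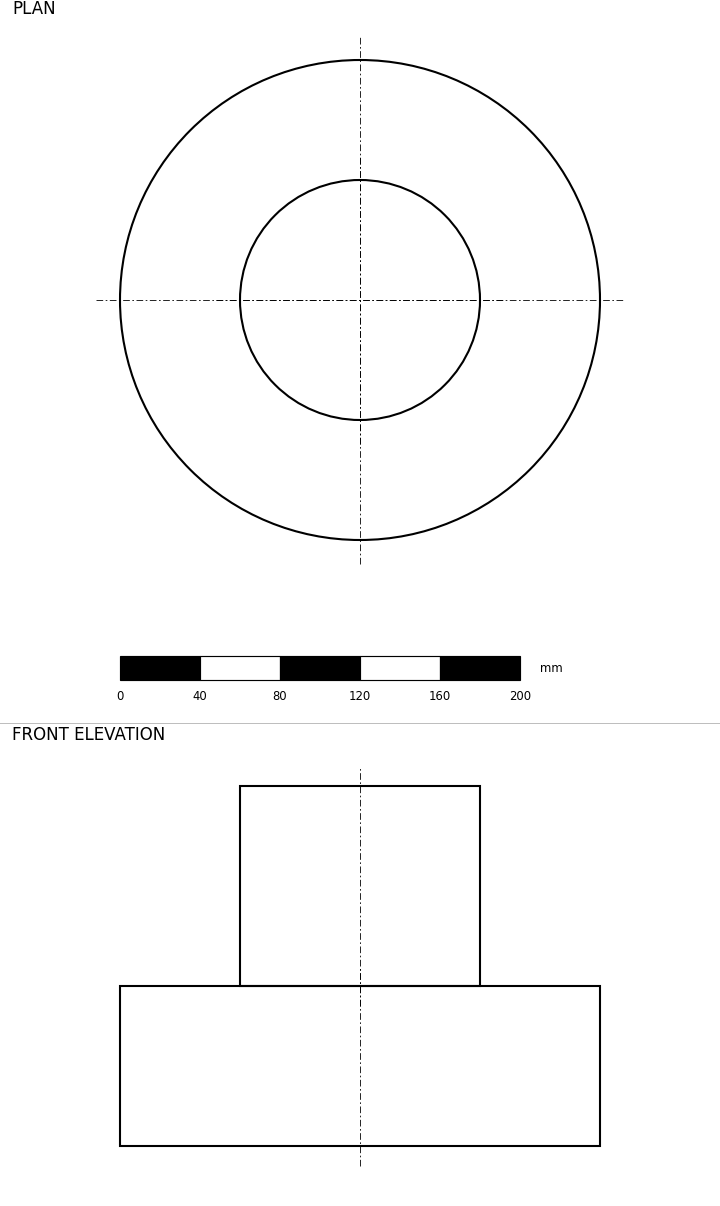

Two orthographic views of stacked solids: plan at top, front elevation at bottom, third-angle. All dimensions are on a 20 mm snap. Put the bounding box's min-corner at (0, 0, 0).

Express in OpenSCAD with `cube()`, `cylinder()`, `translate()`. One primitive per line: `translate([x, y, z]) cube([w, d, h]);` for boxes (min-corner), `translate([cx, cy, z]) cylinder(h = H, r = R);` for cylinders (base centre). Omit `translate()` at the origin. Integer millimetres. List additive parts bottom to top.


translate([120, 120, 0]) cylinder(h = 80, r = 120);
translate([120, 120, 80]) cylinder(h = 100, r = 60);


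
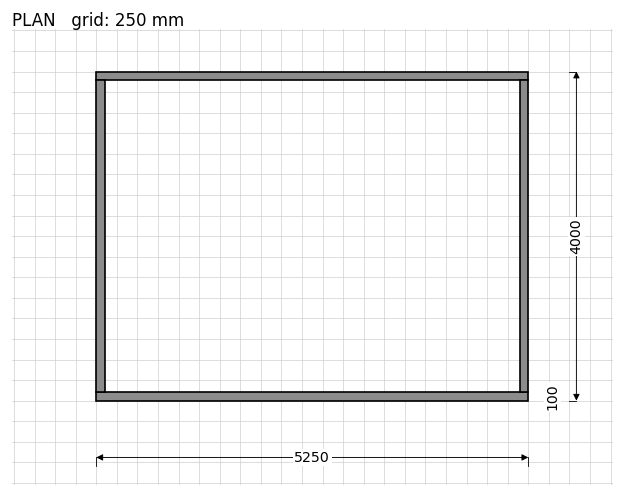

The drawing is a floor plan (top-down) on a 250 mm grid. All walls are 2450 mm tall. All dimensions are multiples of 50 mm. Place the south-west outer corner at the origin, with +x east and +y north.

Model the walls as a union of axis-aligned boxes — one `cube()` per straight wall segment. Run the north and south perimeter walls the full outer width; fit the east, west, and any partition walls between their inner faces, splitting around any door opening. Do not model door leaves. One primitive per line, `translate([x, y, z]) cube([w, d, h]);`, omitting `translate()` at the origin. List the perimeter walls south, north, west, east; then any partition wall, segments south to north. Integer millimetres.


cube([5250, 100, 2450]);
translate([0, 3900, 0]) cube([5250, 100, 2450]);
translate([0, 100, 0]) cube([100, 3800, 2450]);
translate([5150, 100, 0]) cube([100, 3800, 2450]);


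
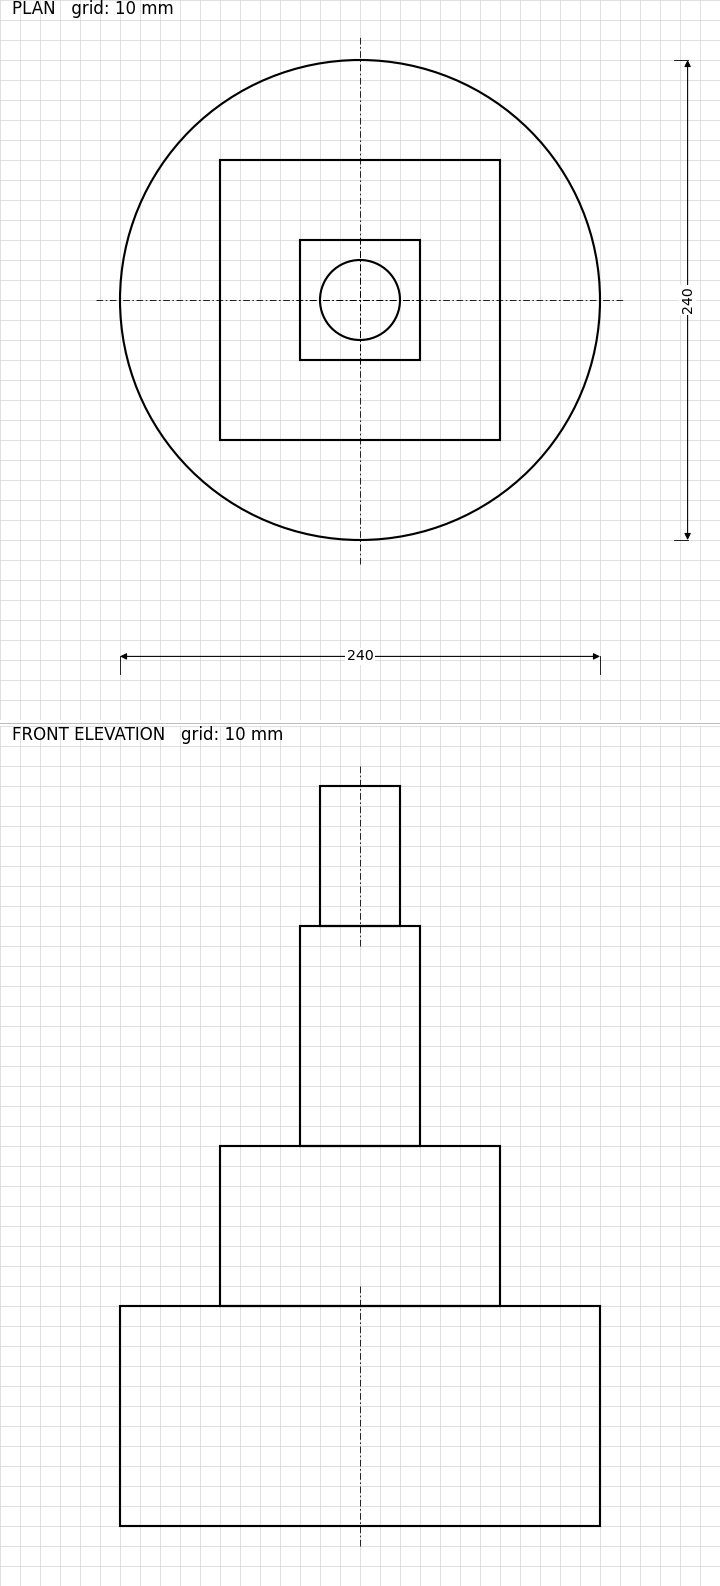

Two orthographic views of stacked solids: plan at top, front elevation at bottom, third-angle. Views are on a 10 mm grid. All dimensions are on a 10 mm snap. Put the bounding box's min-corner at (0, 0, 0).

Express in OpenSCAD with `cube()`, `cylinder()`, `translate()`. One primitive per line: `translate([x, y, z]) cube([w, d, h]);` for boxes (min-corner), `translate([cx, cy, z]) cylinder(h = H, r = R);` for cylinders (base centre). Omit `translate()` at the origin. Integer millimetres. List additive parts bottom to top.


translate([120, 120, 0]) cylinder(h = 110, r = 120);
translate([50, 50, 110]) cube([140, 140, 80]);
translate([90, 90, 190]) cube([60, 60, 110]);
translate([120, 120, 300]) cylinder(h = 70, r = 20);
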